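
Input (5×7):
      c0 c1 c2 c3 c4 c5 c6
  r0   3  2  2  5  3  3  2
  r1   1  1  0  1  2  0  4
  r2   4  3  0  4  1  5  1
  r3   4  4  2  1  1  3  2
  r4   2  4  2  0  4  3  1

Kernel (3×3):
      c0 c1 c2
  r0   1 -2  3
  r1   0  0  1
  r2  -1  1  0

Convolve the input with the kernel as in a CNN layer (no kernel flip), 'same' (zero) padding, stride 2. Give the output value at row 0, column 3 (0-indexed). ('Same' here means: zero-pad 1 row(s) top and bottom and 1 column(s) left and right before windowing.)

4

The receptive field on the zero-padded input at this output position is [0 0 0 / 3 2 0 / 0 4 0]. Elementwise product with the kernel and sum: 0·1 + 0·-2 + 0·3 + 0·1 + 0·-1 + 4·1.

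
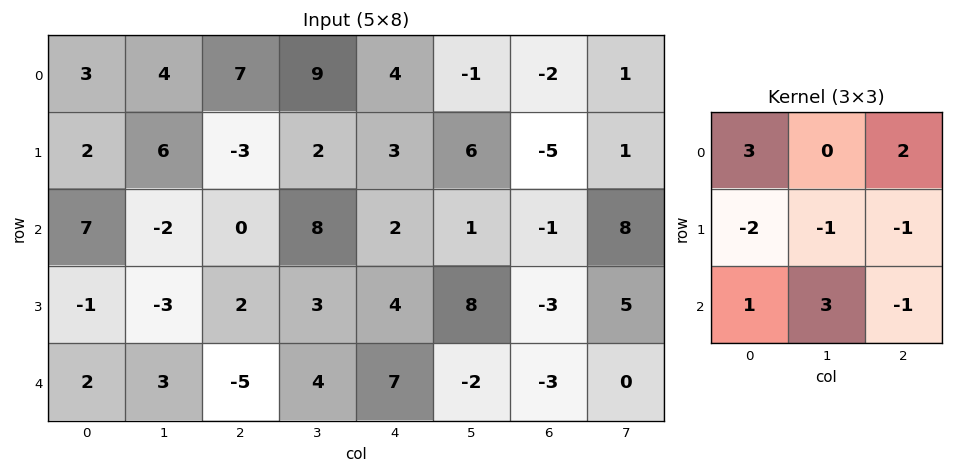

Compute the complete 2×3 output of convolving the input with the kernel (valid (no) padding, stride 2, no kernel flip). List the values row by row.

Output[0,0]: The receptive field on the input at this output position is [3 4 7 / 2 6 -3 / 7 -2 0]. Elementwise product with the kernel and sum: 3·3 + 7·2 + 2·-2 + 6·-1 + -3·-1 + 7·1 + -2·3 + 0·-1.

17 52 7
40 -7 -5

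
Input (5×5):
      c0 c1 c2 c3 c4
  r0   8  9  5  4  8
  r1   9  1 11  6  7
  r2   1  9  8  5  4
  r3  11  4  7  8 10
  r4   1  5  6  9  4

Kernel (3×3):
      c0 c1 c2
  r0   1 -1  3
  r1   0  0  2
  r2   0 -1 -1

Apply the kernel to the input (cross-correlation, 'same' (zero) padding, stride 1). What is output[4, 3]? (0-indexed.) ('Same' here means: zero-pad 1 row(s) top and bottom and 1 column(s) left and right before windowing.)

37

The receptive field on the zero-padded input at this output position is [7 8 10 / 6 9 4 / 0 0 0]. Elementwise product with the kernel and sum: 7·1 + 8·-1 + 10·3 + 4·2 + 0·-1 + 0·-1.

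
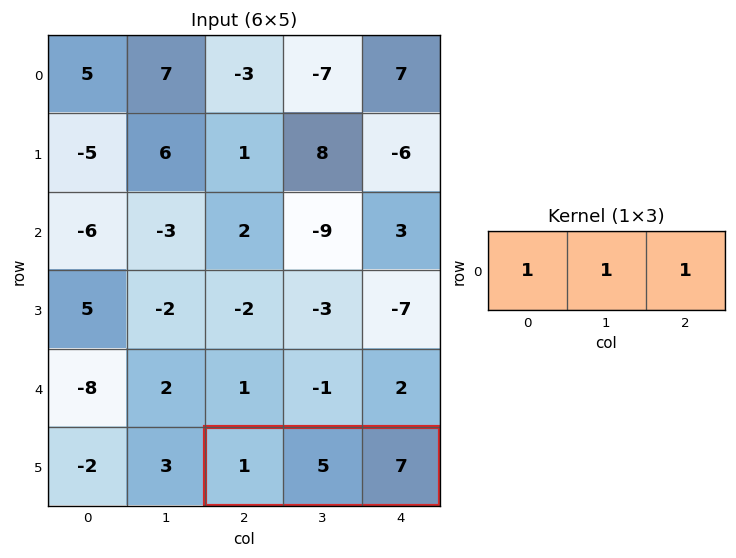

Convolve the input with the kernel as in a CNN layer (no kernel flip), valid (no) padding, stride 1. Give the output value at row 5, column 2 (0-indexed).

13

The receptive field on the input at this output position is [1 5 7]. Elementwise product with the kernel and sum: 1·1 + 5·1 + 7·1.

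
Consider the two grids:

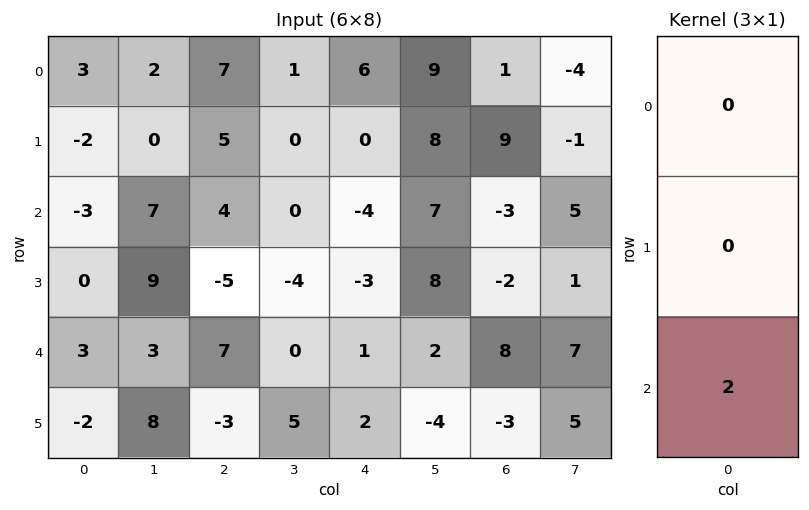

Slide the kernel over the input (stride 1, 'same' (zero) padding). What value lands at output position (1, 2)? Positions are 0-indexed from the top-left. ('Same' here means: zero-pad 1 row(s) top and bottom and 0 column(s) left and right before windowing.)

The receptive field on the zero-padded input at this output position is [7 / 5 / 4]. Elementwise product with the kernel and sum: 4·2.

8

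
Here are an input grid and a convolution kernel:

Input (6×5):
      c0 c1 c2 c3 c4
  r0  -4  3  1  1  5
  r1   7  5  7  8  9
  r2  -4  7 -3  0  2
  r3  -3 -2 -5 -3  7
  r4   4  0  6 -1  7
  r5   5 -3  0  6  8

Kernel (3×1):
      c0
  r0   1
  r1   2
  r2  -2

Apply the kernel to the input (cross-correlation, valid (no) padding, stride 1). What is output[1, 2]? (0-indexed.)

11

The receptive field on the input at this output position is [7 / -3 / -5]. Elementwise product with the kernel and sum: 7·1 + -3·2 + -5·-2.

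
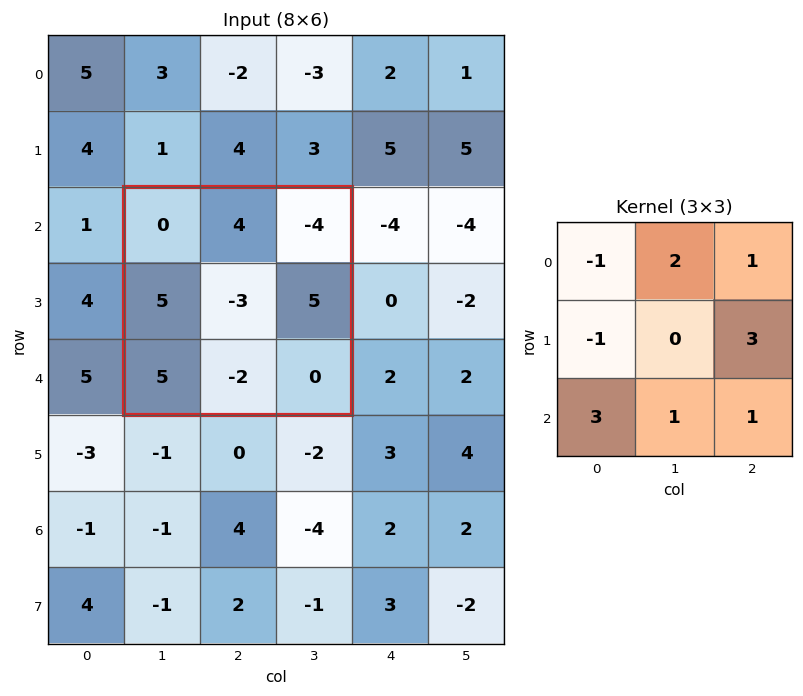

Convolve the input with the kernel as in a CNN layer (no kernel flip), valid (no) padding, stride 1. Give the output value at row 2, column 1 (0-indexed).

27

The receptive field on the input at this output position is [0 4 -4 / 5 -3 5 / 5 -2 0]. Elementwise product with the kernel and sum: 0·-1 + 4·2 + -4·1 + 5·-1 + 5·3 + 5·3 + -2·1 + 0·1.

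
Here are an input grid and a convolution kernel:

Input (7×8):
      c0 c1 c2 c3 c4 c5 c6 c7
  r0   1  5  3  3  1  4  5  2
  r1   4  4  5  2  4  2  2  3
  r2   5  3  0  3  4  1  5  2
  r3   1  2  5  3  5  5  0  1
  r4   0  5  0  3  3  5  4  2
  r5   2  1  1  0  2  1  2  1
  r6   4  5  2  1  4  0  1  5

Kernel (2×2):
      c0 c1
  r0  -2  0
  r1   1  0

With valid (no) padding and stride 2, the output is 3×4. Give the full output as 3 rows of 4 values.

Output[0,0]: The receptive field on the input at this output position is [1 5 / 4 4]. Elementwise product with the kernel and sum: 1·-2 + 4·1.

2 -1 2 -8
-9 5 -3 -10
2 1 -4 -6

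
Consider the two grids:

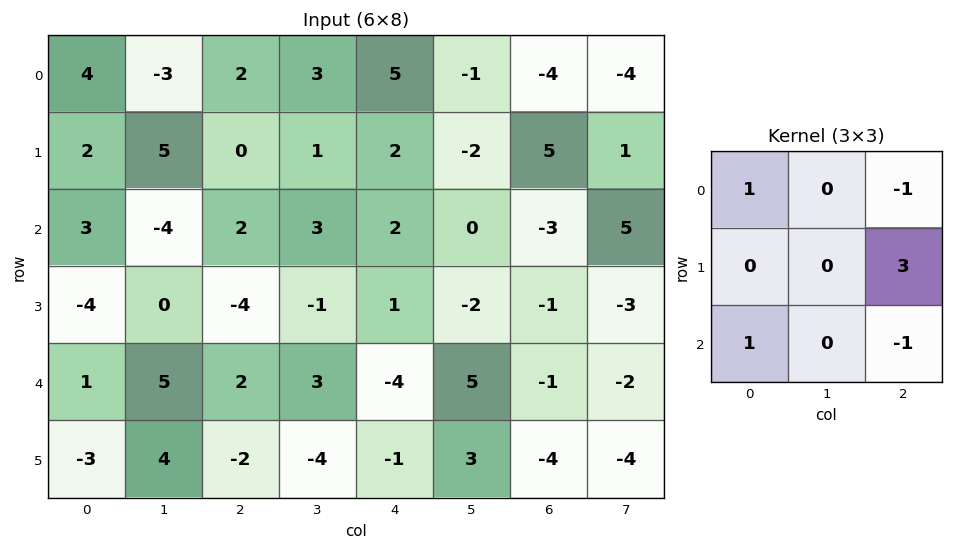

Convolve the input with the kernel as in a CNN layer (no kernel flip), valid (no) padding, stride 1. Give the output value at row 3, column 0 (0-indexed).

The receptive field on the input at this output position is [-4 0 -4 / 1 5 2 / -3 4 -2]. Elementwise product with the kernel and sum: -4·1 + -4·-1 + 2·3 + -3·1 + -2·-1.

5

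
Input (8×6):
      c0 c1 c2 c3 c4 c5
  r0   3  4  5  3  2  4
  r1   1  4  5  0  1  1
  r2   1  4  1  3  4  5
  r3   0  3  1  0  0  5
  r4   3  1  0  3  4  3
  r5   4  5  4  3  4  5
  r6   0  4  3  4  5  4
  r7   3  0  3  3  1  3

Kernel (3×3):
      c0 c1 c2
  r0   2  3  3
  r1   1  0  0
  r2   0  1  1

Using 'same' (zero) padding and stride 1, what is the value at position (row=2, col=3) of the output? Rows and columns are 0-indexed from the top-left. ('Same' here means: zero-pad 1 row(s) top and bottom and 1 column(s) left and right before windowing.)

The receptive field on the zero-padded input at this output position is [5 0 1 / 1 3 4 / 1 0 0]. Elementwise product with the kernel and sum: 5·2 + 0·3 + 1·3 + 1·1 + 0·1 + 0·1.

14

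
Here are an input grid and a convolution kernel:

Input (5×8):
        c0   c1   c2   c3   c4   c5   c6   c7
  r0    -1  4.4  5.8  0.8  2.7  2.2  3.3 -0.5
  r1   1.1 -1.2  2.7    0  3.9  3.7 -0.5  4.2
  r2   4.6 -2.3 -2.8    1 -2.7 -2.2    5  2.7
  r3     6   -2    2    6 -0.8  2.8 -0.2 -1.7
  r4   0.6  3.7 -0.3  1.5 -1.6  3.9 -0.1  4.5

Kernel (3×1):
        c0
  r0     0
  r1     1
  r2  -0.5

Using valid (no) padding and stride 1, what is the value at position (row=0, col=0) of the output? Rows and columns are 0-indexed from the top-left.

The receptive field on the input at this output position is [-1 / 1.1 / 4.6]. Elementwise product with the kernel and sum: 1.1·1 + 4.6·-0.5.

-1.2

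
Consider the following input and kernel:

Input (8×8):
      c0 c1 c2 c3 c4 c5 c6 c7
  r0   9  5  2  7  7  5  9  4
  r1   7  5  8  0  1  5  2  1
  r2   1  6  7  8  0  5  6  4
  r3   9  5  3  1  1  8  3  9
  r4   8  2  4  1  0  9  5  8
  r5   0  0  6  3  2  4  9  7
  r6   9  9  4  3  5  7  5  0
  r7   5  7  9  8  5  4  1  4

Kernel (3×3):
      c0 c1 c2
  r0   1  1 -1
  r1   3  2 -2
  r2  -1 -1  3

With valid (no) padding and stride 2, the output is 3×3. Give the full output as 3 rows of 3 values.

41 9 25
33 19 18
-12 33 3

Output[0,0]: The receptive field on the input at this output position is [9 5 2 / 7 5 8 / 1 6 7]. Elementwise product with the kernel and sum: 9·1 + 5·1 + 2·-1 + 7·3 + 5·2 + 8·-2 + 1·-1 + 6·-1 + 7·3.
Output[0,1]: The receptive field on the input at this output position is [2 7 7 / 8 0 1 / 7 8 0]. Elementwise product with the kernel and sum: 2·1 + 7·1 + 7·-1 + 8·3 + 0·2 + 1·-2 + 7·-1 + 8·-1 + 0·3.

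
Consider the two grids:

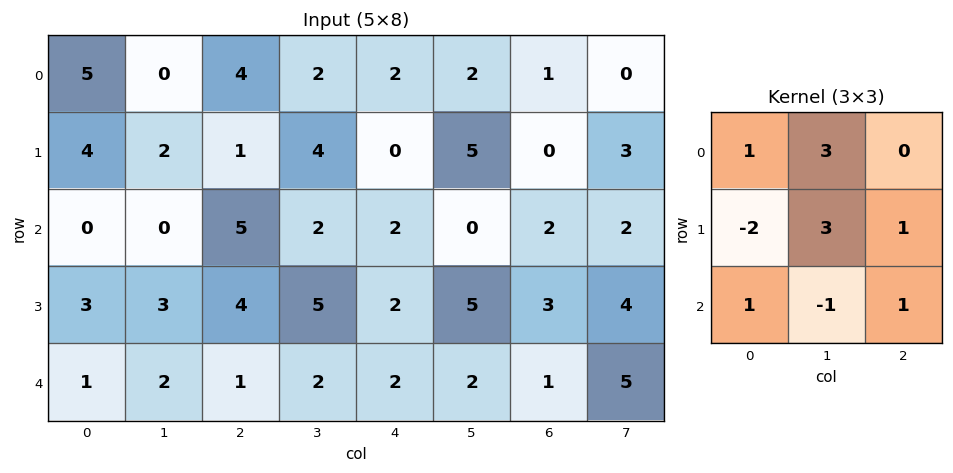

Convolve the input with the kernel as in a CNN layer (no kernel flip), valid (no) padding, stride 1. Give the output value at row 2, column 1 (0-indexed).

The receptive field on the input at this output position is [0 5 2 / 3 4 5 / 2 1 2]. Elementwise product with the kernel and sum: 0·1 + 5·3 + 3·-2 + 4·3 + 5·1 + 2·1 + 1·-1 + 2·1.

29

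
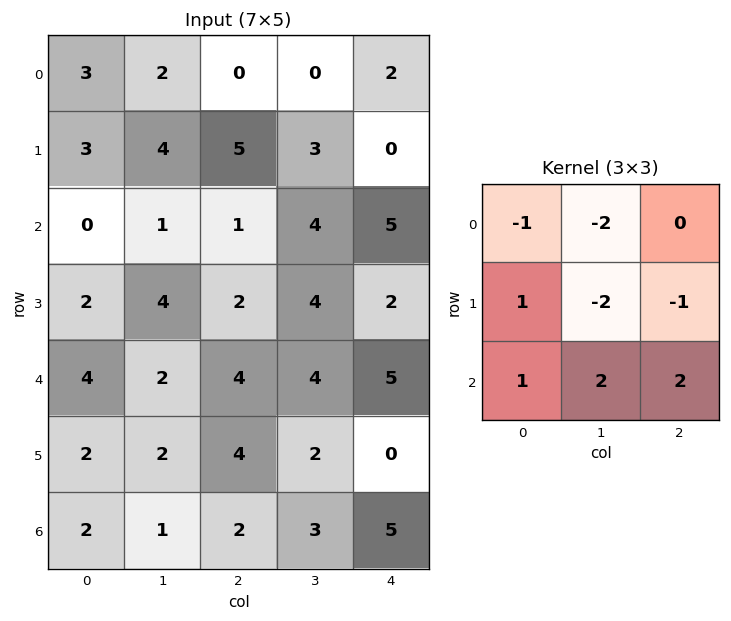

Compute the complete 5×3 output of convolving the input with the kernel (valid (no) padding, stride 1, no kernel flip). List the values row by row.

Output[0,0]: The receptive field on the input at this output position is [3 2 0 / 3 4 5 / 0 1 1]. Elementwise product with the kernel and sum: 3·-1 + 2·-2 + 3·1 + 4·-2 + 5·-1 + 0·1 + 1·2 + 1·2.
Output[0,1]: The receptive field on the input at this output position is [2 0 0 / 4 5 3 / 1 1 4]. Elementwise product with the kernel and sum: 2·-1 + 0·-2 + 4·1 + 5·-2 + 3·-1 + 1·1 + 1·2 + 4·2.

-13 0 18
0 -3 -9
6 11 5
0 -4 -11
-6 -7 6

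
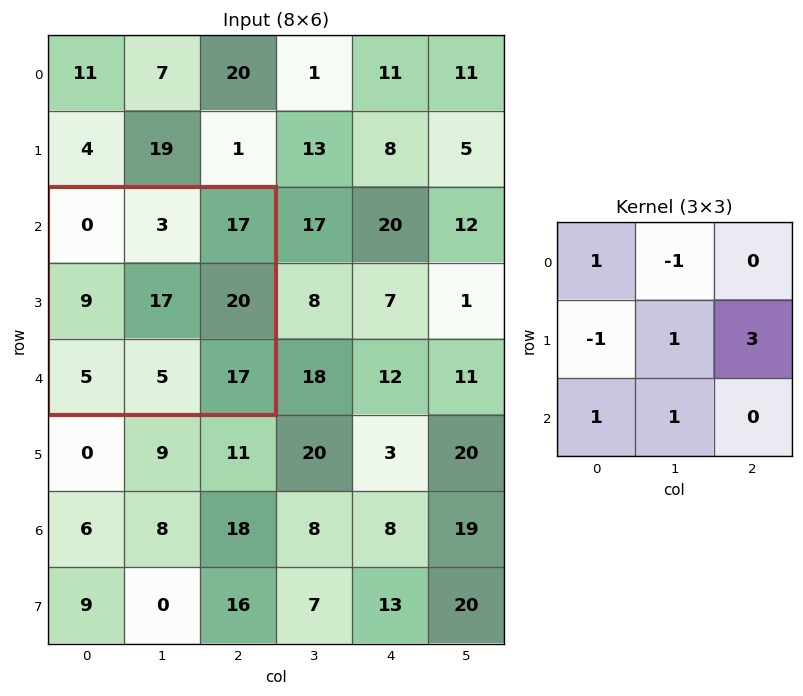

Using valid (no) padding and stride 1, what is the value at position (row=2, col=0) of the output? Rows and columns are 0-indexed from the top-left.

75

The receptive field on the input at this output position is [0 3 17 / 9 17 20 / 5 5 17]. Elementwise product with the kernel and sum: 0·1 + 3·-1 + 9·-1 + 17·1 + 20·3 + 5·1 + 5·1.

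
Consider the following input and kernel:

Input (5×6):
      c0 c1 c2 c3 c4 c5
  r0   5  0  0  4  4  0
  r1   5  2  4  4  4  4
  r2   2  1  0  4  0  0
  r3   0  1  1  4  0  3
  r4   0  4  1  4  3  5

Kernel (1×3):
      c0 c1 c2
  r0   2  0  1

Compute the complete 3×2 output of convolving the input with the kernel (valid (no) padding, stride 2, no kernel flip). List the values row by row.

10 4
4 0
1 5

Output[0,0]: The receptive field on the input at this output position is [5 0 0]. Elementwise product with the kernel and sum: 5·2 + 0·1.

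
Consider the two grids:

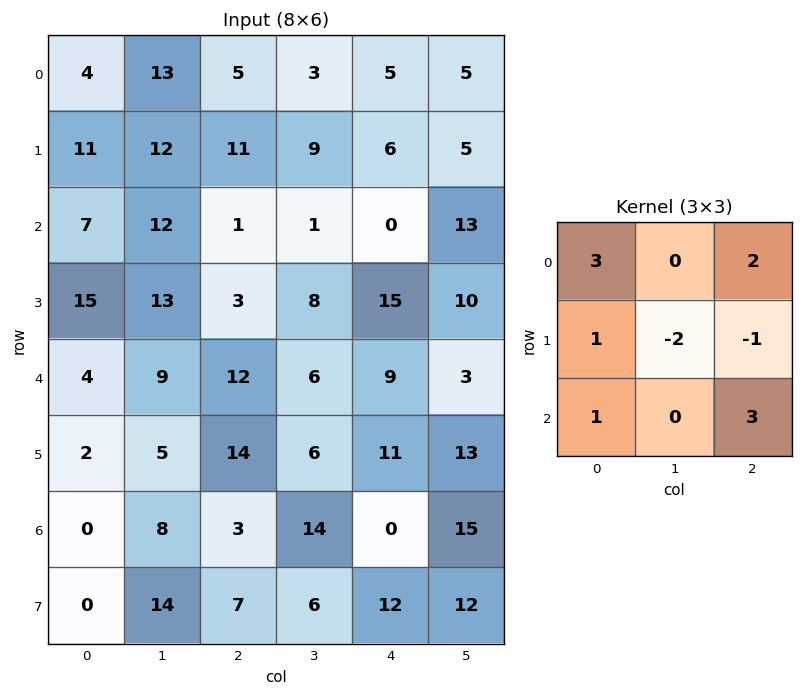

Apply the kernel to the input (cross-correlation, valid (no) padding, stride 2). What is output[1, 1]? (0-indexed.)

The receptive field on the input at this output position is [1 1 0 / 3 8 15 / 12 6 9]. Elementwise product with the kernel and sum: 1·3 + 0·2 + 3·1 + 8·-2 + 15·-1 + 12·1 + 9·3.

14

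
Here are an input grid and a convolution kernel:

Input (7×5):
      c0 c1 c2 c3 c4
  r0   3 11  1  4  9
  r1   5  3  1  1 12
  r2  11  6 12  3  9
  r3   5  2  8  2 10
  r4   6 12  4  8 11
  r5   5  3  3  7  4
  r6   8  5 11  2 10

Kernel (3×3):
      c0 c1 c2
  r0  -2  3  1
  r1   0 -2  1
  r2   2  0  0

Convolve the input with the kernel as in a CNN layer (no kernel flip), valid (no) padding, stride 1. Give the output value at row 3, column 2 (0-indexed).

1

The receptive field on the input at this output position is [8 2 10 / 4 8 11 / 3 7 4]. Elementwise product with the kernel and sum: 8·-2 + 2·3 + 10·1 + 8·-2 + 11·1 + 3·2.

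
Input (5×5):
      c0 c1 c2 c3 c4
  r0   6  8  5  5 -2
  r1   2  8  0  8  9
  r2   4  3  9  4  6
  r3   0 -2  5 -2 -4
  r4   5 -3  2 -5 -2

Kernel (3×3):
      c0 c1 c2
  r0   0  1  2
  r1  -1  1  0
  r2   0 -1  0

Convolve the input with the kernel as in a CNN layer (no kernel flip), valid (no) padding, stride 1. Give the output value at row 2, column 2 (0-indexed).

The receptive field on the input at this output position is [9 4 6 / 5 -2 -4 / 2 -5 -2]. Elementwise product with the kernel and sum: 4·1 + 6·2 + 5·-1 + -2·1 + -5·-1.

14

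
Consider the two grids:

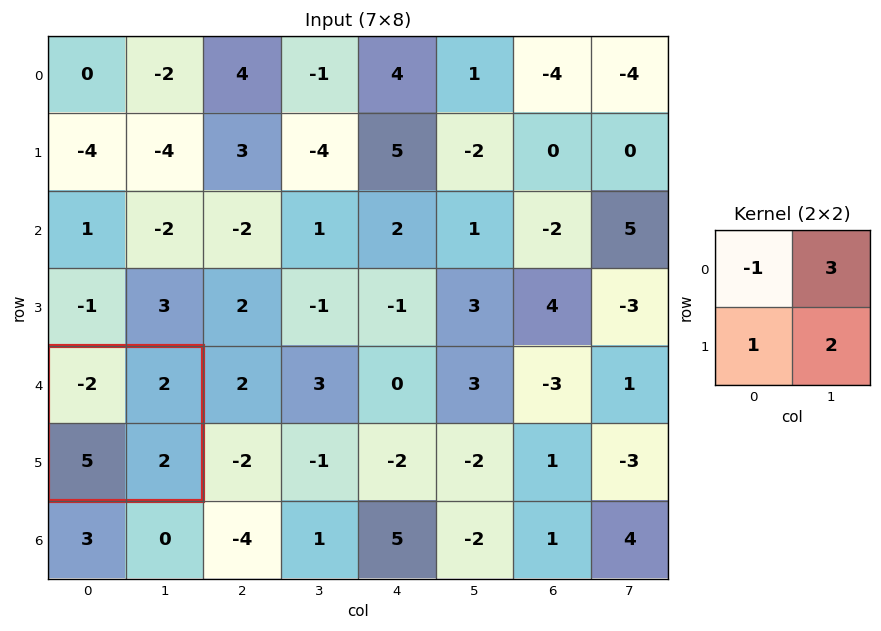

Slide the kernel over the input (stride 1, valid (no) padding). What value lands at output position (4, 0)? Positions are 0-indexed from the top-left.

The receptive field on the input at this output position is [-2 2 / 5 2]. Elementwise product with the kernel and sum: -2·-1 + 2·3 + 5·1 + 2·2.

17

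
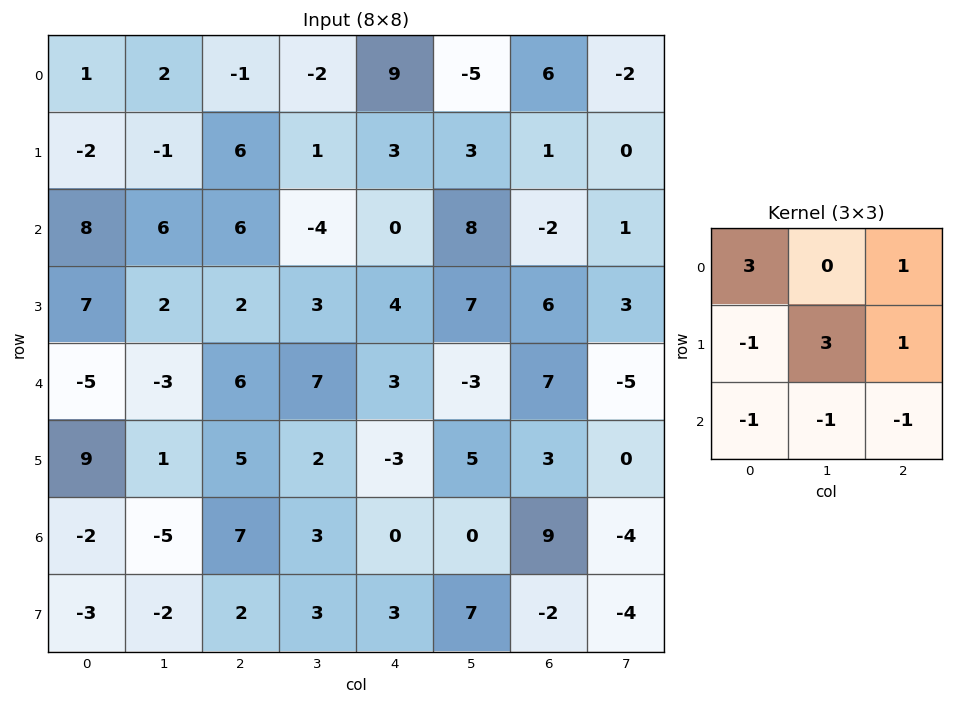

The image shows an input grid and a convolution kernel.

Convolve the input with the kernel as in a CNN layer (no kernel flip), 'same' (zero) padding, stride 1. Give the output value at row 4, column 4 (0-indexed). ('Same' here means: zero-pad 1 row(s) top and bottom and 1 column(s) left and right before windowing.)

11

The receptive field on the zero-padded input at this output position is [3 4 7 / 7 3 -3 / 2 -3 5]. Elementwise product with the kernel and sum: 3·3 + 7·1 + 7·-1 + 3·3 + -3·1 + 2·-1 + -3·-1 + 5·-1.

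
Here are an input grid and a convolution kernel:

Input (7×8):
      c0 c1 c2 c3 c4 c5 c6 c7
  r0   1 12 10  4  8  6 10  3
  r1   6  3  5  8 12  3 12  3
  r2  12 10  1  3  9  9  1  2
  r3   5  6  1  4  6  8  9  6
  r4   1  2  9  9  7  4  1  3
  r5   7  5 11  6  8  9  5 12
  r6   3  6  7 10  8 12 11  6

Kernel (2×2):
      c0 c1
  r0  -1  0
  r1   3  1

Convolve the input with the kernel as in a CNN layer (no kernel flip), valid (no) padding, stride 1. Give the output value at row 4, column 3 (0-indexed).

The receptive field on the input at this output position is [9 7 / 6 8]. Elementwise product with the kernel and sum: 9·-1 + 6·3 + 8·1.

17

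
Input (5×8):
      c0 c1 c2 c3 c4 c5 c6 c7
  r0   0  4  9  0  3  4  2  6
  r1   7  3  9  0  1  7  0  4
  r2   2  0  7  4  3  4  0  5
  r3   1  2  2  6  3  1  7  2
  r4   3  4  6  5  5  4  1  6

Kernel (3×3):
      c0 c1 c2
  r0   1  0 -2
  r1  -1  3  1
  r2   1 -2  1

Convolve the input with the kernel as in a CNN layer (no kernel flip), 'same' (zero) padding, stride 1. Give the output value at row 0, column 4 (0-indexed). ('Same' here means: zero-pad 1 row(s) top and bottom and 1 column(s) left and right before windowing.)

18

The receptive field on the zero-padded input at this output position is [0 0 0 / 0 3 4 / 0 1 7]. Elementwise product with the kernel and sum: 0·1 + 0·-2 + 0·-1 + 3·3 + 4·1 + 0·1 + 1·-2 + 7·1.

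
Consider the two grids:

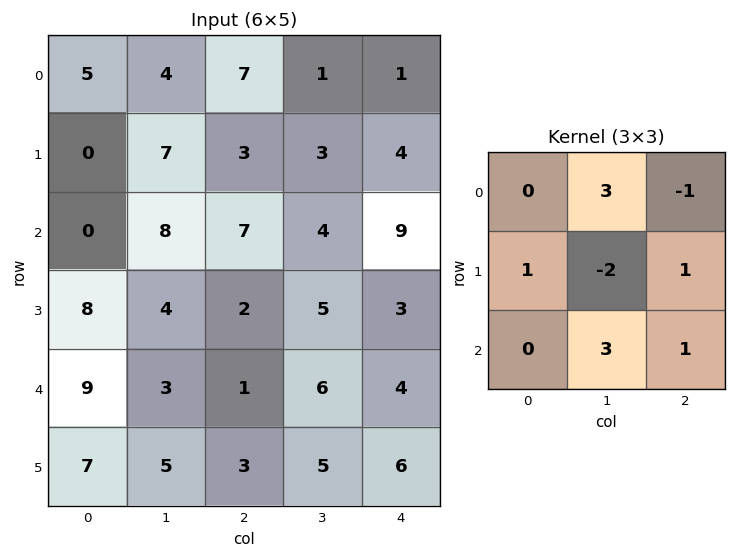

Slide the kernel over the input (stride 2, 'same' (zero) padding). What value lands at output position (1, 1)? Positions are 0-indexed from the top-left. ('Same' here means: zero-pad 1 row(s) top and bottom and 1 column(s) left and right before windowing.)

The receptive field on the zero-padded input at this output position is [7 3 3 / 8 7 4 / 4 2 5]. Elementwise product with the kernel and sum: 3·3 + 3·-1 + 8·1 + 7·-2 + 4·1 + 2·3 + 5·1.

15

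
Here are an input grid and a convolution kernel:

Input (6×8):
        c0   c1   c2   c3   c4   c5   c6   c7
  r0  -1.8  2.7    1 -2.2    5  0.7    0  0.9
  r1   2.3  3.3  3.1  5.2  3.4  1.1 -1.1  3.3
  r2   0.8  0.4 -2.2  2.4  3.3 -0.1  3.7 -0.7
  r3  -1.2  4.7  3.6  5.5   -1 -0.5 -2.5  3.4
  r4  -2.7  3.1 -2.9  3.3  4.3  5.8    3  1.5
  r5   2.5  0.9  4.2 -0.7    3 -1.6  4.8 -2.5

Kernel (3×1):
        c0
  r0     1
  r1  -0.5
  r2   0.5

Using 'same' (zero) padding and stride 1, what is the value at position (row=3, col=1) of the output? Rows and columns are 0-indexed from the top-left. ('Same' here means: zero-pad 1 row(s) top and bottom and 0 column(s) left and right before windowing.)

The receptive field on the zero-padded input at this output position is [0.4 / 4.7 / 3.1]. Elementwise product with the kernel and sum: 0.4·1 + 4.7·-0.5 + 3.1·0.5.

-0.4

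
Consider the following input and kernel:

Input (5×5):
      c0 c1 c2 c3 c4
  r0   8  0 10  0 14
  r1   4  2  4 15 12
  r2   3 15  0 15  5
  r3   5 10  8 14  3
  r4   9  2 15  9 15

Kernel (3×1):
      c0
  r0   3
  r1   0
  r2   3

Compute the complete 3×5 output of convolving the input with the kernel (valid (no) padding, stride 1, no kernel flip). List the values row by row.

33 45 30 45 57
27 36 36 87 45
36 51 45 72 60

Output[0,0]: The receptive field on the input at this output position is [8 / 4 / 3]. Elementwise product with the kernel and sum: 8·3 + 3·3.
Output[0,1]: The receptive field on the input at this output position is [0 / 2 / 15]. Elementwise product with the kernel and sum: 0·3 + 15·3.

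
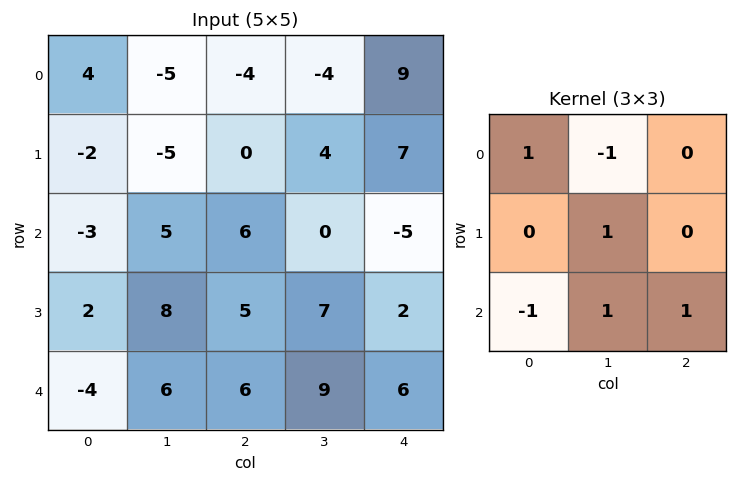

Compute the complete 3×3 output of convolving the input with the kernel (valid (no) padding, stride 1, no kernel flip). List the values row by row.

18 0 -7
19 5 0
16 13 22

Output[0,0]: The receptive field on the input at this output position is [4 -5 -4 / -2 -5 0 / -3 5 6]. Elementwise product with the kernel and sum: 4·1 + -5·-1 + -5·1 + -3·-1 + 5·1 + 6·1.
Output[0,1]: The receptive field on the input at this output position is [-5 -4 -4 / -5 0 4 / 5 6 0]. Elementwise product with the kernel and sum: -5·1 + -4·-1 + 0·1 + 5·-1 + 6·1 + 0·1.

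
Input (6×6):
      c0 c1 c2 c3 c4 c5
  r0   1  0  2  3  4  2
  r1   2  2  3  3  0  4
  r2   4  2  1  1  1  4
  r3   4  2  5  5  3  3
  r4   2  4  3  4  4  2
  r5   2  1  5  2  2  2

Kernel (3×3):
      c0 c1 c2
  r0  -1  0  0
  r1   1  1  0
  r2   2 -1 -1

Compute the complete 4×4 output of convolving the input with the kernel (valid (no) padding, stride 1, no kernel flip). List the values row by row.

8 7 4 -3
5 -5 1 3
-1 6 7 9
0 0 8 3

Output[0,0]: The receptive field on the input at this output position is [1 0 2 / 2 2 3 / 4 2 1]. Elementwise product with the kernel and sum: 1·-1 + 2·1 + 2·1 + 4·2 + 2·-1 + 1·-1.
Output[0,1]: The receptive field on the input at this output position is [0 2 3 / 2 3 3 / 2 1 1]. Elementwise product with the kernel and sum: 0·-1 + 2·1 + 3·1 + 2·2 + 1·-1 + 1·-1.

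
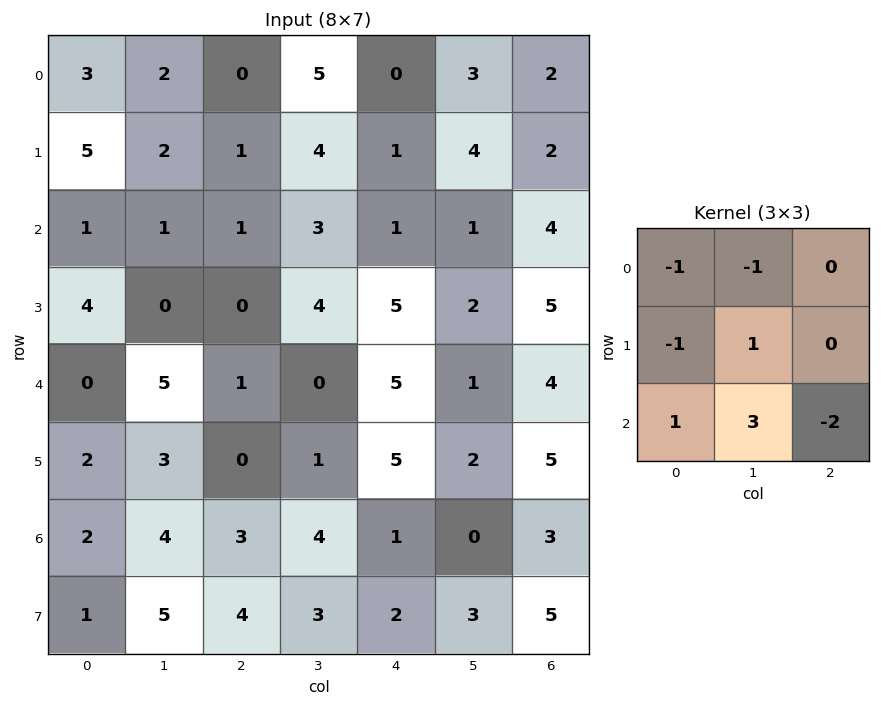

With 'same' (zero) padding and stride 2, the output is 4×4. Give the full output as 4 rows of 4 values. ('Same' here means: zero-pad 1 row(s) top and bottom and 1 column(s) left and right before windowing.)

Output[0,0]: The receptive field on the zero-padded input at this output position is [0 0 0 / 0 3 2 / 0 5 2]. Elementwise product with the kernel and sum: 0·-1 + 0·-1 + 0·-1 + 3·1 + 0·1 + 5·3 + 2·-2.

14 -5 -6 9
8 -11 8 14
-4 -3 8 13
-7 7 -6 14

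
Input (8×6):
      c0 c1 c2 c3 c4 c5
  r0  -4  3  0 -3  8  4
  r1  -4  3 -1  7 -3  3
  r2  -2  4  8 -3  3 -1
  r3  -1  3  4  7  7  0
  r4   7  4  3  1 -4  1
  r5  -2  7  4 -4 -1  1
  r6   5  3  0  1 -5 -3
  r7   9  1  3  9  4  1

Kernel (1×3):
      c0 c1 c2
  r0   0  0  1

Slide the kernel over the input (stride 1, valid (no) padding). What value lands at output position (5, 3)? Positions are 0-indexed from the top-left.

The receptive field on the input at this output position is [-4 -1 1]. Elementwise product with the kernel and sum: 1·1.

1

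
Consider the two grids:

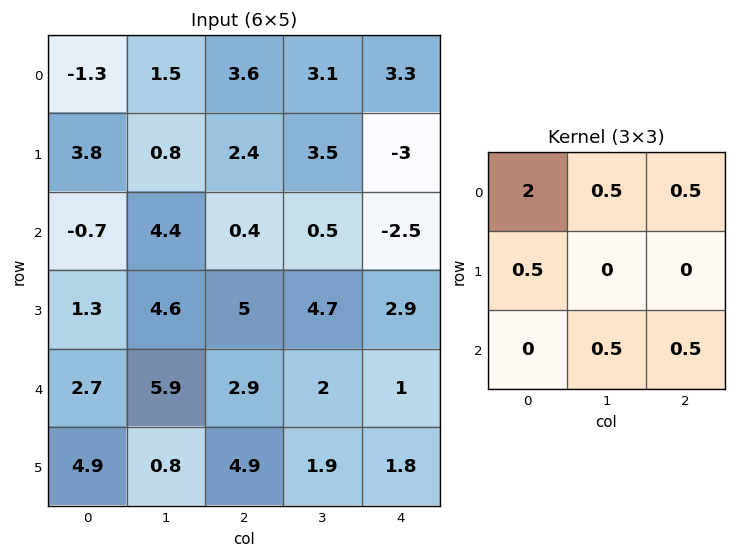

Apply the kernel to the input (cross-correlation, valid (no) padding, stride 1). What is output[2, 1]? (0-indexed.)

The receptive field on the input at this output position is [4.4 0.4 0.5 / 4.6 5 4.7 / 5.9 2.9 2]. Elementwise product with the kernel and sum: 4.4·2 + 0.4·0.5 + 0.5·0.5 + 4.6·0.5 + 2.9·0.5 + 2·0.5.

14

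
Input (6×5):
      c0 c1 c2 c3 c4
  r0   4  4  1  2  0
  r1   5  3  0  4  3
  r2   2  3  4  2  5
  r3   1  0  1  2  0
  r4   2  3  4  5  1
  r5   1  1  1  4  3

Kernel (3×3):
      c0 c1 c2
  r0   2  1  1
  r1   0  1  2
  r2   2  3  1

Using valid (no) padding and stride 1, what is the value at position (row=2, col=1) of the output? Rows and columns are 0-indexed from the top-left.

The receptive field on the input at this output position is [3 4 2 / 0 1 2 / 3 4 5]. Elementwise product with the kernel and sum: 3·2 + 4·1 + 2·1 + 1·1 + 2·2 + 3·2 + 4·3 + 5·1.

40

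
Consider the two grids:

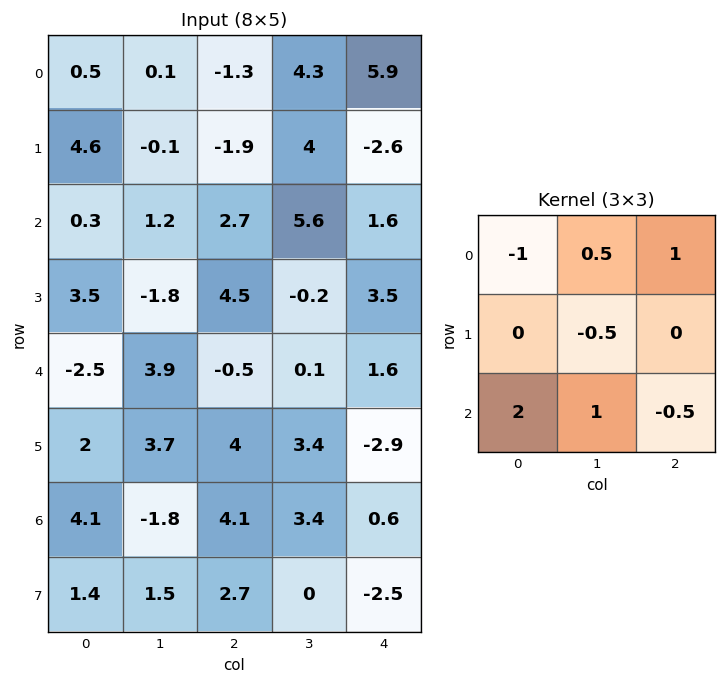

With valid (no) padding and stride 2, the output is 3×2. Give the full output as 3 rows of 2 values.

Output[0,0]: The receptive field on the input at this output position is [0.5 0.1 -1.3 / 4.6 -0.1 -1.9 / 0.3 1.2 2.7]. Elementwise product with the kernel and sum: 0.5·-1 + 0.1·0.5 + -1.3·1 + -0.1·-0.5 + 0.3·2 + 1.2·1 + 2.7·-0.5.
Output[0,1]: The receptive field on the input at this output position is [-1.3 4.3 5.9 / -1.9 4 -2.6 / 2.7 5.6 1.6]. Elementwise product with the kernel and sum: -1.3·-1 + 4.3·0.5 + 5.9·1 + 4·-0.5 + 2.7·2 + 5.6·1 + 1.6·-0.5.

-1.25 17.55
3.05 0.1
6.45 11.75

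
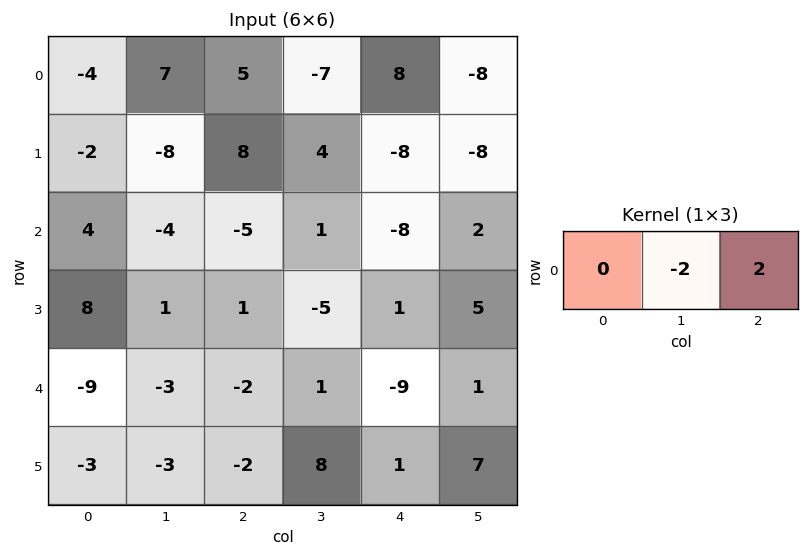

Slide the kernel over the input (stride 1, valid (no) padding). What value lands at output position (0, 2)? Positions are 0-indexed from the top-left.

30

The receptive field on the input at this output position is [5 -7 8]. Elementwise product with the kernel and sum: -7·-2 + 8·2.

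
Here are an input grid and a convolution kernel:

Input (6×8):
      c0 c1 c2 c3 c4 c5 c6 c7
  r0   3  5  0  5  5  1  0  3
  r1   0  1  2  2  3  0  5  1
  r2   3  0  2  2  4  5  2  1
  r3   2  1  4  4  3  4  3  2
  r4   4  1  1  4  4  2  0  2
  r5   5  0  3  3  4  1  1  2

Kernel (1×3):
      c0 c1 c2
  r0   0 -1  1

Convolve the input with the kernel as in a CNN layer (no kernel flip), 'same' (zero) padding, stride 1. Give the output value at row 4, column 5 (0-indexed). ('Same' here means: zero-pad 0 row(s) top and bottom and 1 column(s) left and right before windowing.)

-2

The receptive field on the zero-padded input at this output position is [4 2 0]. Elementwise product with the kernel and sum: 2·-1 + 0·1.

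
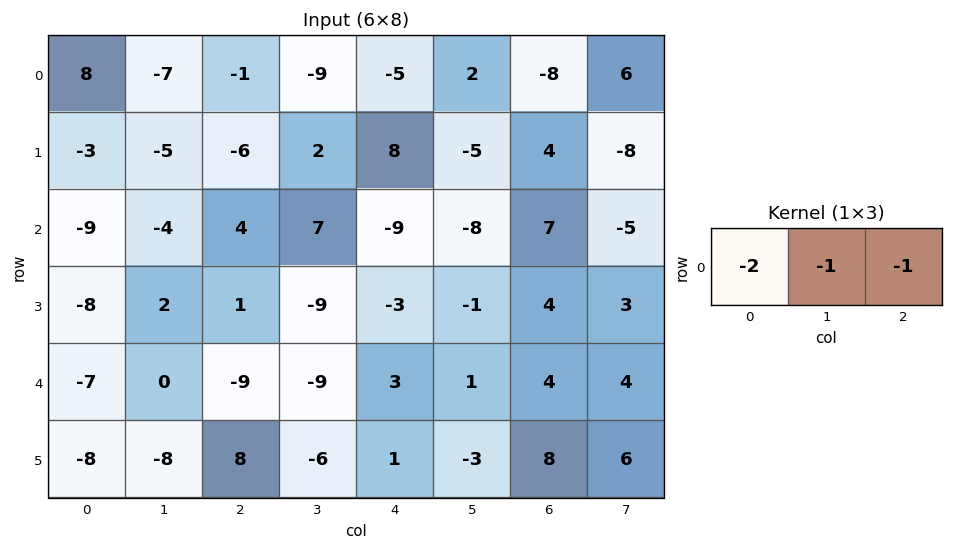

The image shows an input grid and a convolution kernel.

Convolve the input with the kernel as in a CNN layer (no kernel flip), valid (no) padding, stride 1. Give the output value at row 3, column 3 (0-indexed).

22

The receptive field on the input at this output position is [-9 -3 -1]. Elementwise product with the kernel and sum: -9·-2 + -3·-1 + -1·-1.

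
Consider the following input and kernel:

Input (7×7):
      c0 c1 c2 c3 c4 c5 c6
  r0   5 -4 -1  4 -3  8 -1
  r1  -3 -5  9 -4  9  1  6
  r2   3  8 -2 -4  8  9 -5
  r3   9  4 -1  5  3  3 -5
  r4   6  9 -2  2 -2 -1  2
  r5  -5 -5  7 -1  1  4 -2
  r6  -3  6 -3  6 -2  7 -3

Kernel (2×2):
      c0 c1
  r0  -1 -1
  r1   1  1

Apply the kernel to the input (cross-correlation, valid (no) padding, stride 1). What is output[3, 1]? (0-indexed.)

The receptive field on the input at this output position is [4 -1 / 9 -2]. Elementwise product with the kernel and sum: 4·-1 + -1·-1 + 9·1 + -2·1.

4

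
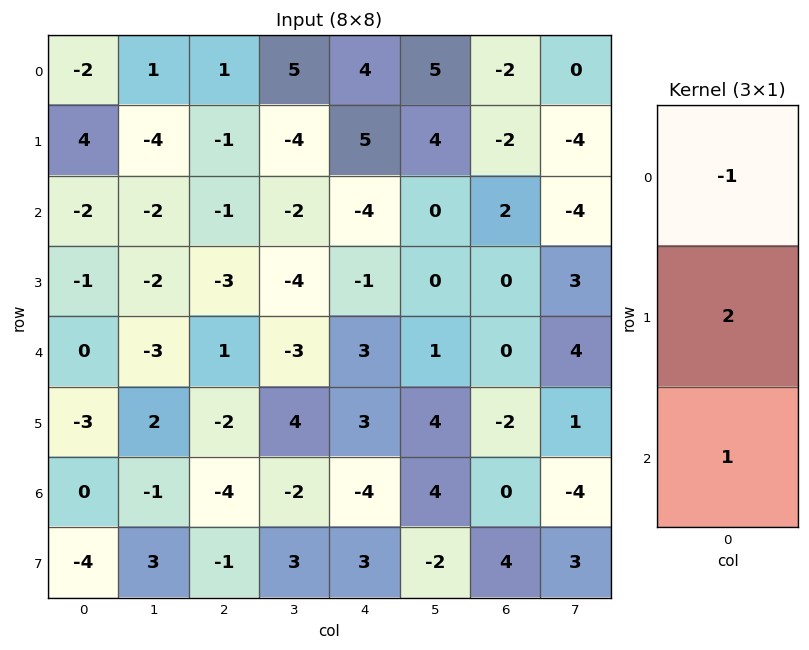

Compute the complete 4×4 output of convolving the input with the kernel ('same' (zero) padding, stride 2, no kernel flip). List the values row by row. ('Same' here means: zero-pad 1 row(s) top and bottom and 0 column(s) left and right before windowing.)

0 1 13 -6
-9 -4 -14 6
-2 3 10 -2
-1 -7 -8 6

Output[0,0]: The receptive field on the zero-padded input at this output position is [0 / -2 / 4]. Elementwise product with the kernel and sum: 0·-1 + -2·2 + 4·1.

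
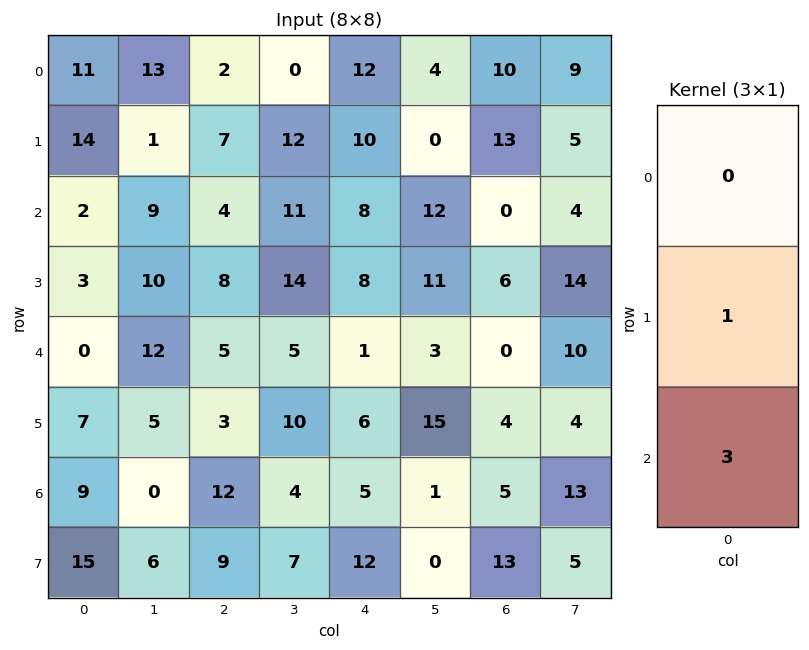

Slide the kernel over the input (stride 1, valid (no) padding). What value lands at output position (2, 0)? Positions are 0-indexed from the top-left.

The receptive field on the input at this output position is [2 / 3 / 0]. Elementwise product with the kernel and sum: 3·1 + 0·3.

3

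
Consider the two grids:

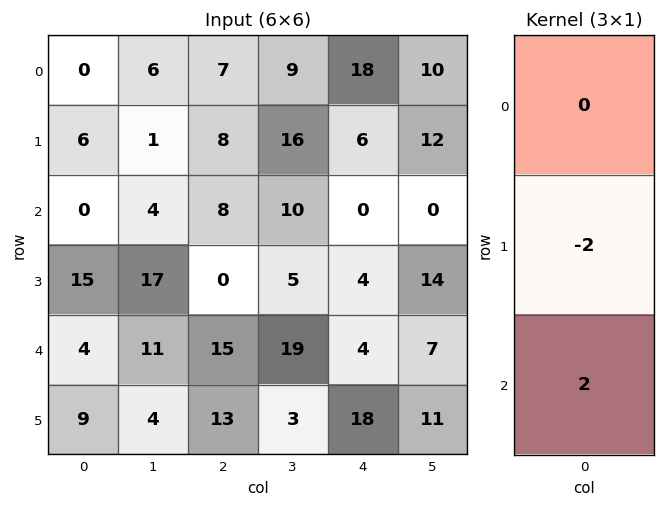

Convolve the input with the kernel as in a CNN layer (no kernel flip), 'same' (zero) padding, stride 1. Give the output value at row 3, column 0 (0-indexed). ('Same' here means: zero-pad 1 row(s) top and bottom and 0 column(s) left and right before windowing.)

The receptive field on the zero-padded input at this output position is [0 / 15 / 4]. Elementwise product with the kernel and sum: 15·-2 + 4·2.

-22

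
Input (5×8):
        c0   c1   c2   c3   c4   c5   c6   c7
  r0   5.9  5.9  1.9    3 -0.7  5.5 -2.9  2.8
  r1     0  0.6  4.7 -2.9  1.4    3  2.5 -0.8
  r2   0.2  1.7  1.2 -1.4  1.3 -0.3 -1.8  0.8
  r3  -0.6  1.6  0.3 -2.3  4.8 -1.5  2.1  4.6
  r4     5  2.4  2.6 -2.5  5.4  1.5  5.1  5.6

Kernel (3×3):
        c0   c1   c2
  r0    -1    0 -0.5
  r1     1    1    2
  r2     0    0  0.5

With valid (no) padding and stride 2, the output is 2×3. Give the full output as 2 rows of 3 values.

3.75 3.7 10.65
2.1 8.45 9.65

Output[0,0]: The receptive field on the input at this output position is [5.9 5.9 1.9 / 0 0.6 4.7 / 0.2 1.7 1.2]. Elementwise product with the kernel and sum: 5.9·-1 + 1.9·-0.5 + 0·1 + 0.6·1 + 4.7·2 + 1.2·0.5.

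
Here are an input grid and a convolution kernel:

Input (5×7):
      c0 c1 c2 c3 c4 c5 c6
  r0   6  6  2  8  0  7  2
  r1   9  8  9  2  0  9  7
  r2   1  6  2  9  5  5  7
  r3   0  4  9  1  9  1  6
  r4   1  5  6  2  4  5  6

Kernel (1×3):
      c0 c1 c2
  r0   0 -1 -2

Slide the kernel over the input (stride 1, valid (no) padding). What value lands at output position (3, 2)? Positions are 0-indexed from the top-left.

-19

The receptive field on the input at this output position is [9 1 9]. Elementwise product with the kernel and sum: 1·-1 + 9·-2.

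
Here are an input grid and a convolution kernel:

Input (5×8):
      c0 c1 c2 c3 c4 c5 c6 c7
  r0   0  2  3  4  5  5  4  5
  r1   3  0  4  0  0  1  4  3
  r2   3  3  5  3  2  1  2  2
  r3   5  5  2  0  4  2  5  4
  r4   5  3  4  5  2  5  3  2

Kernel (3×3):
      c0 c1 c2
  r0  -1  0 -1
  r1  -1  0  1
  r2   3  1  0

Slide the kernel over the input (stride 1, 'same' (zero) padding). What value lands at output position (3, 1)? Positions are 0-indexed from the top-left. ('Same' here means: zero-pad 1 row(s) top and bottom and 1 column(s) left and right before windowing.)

The receptive field on the zero-padded input at this output position is [3 3 5 / 5 5 2 / 5 3 4]. Elementwise product with the kernel and sum: 3·-1 + 5·-1 + 5·-1 + 2·1 + 5·3 + 3·1.

7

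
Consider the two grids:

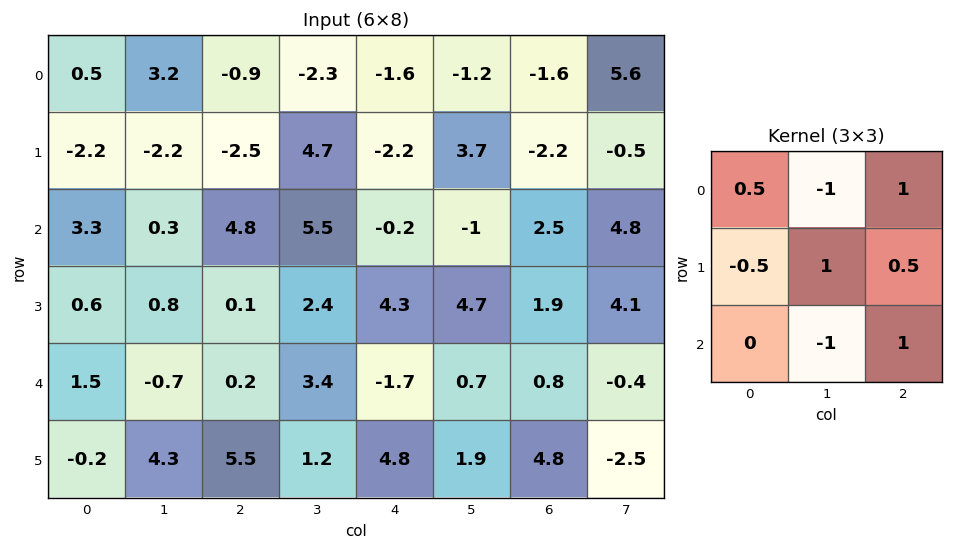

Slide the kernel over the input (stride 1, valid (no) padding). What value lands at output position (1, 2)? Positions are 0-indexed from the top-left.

-3.25

The receptive field on the input at this output position is [-2.5 4.7 -2.2 / 4.8 5.5 -0.2 / 0.1 2.4 4.3]. Elementwise product with the kernel and sum: -2.5·0.5 + 4.7·-1 + -2.2·1 + 4.8·-0.5 + 5.5·1 + -0.2·0.5 + 2.4·-1 + 4.3·1.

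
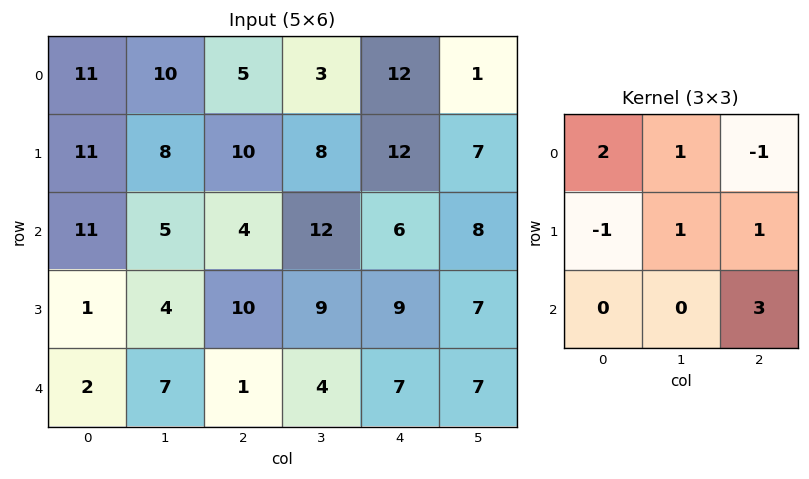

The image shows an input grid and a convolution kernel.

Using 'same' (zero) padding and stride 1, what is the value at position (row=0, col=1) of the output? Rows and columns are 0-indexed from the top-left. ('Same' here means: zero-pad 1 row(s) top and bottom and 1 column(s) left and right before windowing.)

34

The receptive field on the zero-padded input at this output position is [0 0 0 / 11 10 5 / 11 8 10]. Elementwise product with the kernel and sum: 0·2 + 0·1 + 0·-1 + 11·-1 + 10·1 + 5·1 + 10·3.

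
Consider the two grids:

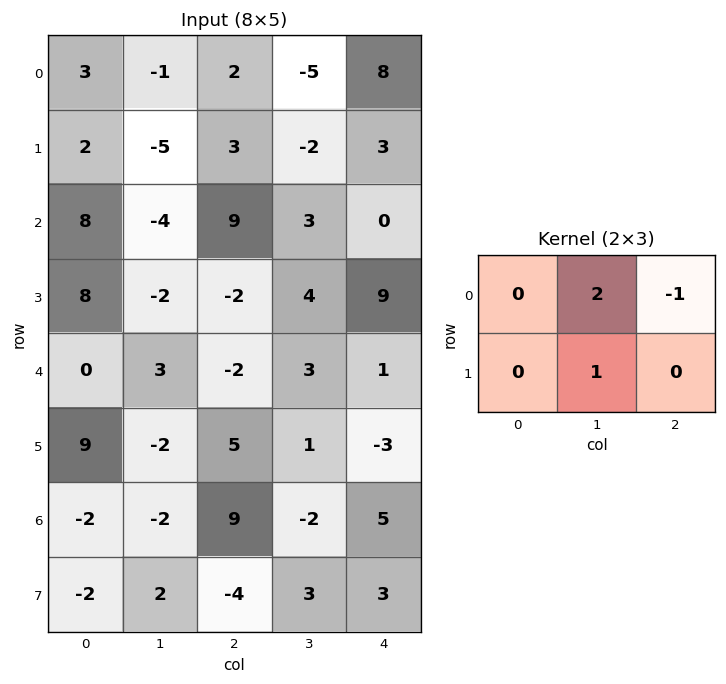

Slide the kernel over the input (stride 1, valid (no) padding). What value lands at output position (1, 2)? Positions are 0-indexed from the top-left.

The receptive field on the input at this output position is [3 -2 3 / 9 3 0]. Elementwise product with the kernel and sum: -2·2 + 3·-1 + 3·1.

-4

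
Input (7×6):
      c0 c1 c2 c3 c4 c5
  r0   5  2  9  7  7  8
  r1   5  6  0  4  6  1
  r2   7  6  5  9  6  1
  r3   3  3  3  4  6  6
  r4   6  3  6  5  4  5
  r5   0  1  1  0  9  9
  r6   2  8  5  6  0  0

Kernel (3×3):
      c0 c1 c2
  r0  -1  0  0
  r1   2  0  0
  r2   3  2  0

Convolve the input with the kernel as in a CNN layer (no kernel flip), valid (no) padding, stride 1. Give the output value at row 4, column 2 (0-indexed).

23

The receptive field on the input at this output position is [6 5 4 / 1 0 9 / 5 6 0]. Elementwise product with the kernel and sum: 6·-1 + 1·2 + 5·3 + 6·2.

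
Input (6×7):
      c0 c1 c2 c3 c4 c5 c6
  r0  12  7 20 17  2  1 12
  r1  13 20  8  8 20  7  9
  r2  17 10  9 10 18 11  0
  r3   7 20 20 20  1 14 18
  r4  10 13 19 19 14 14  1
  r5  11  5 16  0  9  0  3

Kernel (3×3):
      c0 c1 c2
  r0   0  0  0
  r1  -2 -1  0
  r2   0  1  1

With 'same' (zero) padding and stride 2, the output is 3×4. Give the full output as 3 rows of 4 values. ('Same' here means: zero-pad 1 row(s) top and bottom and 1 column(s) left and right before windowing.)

Output[0,0]: The receptive field on the zero-padded input at this output position is [0 0 0 / 0 12 7 / 0 13 20]. Elementwise product with the kernel and sum: 0·-2 + 12·-1 + 13·1 + 20·1.

21 -18 -9 -5
10 11 -23 -4
6 -29 -43 -26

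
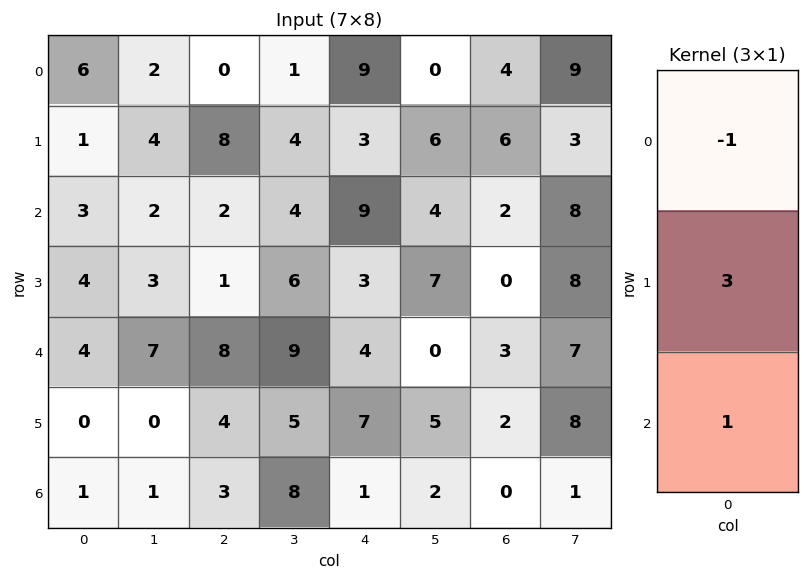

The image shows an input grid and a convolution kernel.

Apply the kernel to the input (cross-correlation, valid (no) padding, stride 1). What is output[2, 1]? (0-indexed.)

14

The receptive field on the input at this output position is [2 / 3 / 7]. Elementwise product with the kernel and sum: 2·-1 + 3·3 + 7·1.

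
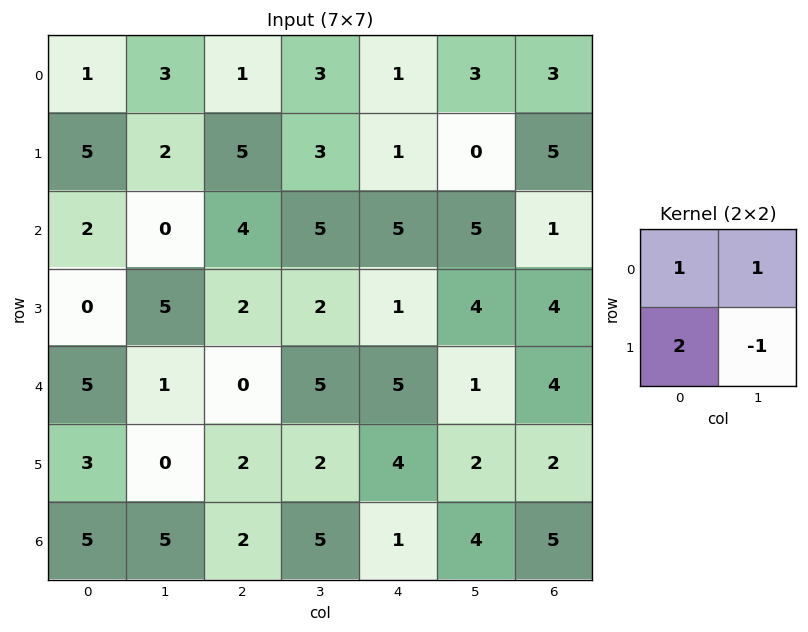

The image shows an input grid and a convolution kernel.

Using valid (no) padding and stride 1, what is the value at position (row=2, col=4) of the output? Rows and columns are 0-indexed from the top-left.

8

The receptive field on the input at this output position is [5 5 / 1 4]. Elementwise product with the kernel and sum: 5·1 + 5·1 + 1·2 + 4·-1.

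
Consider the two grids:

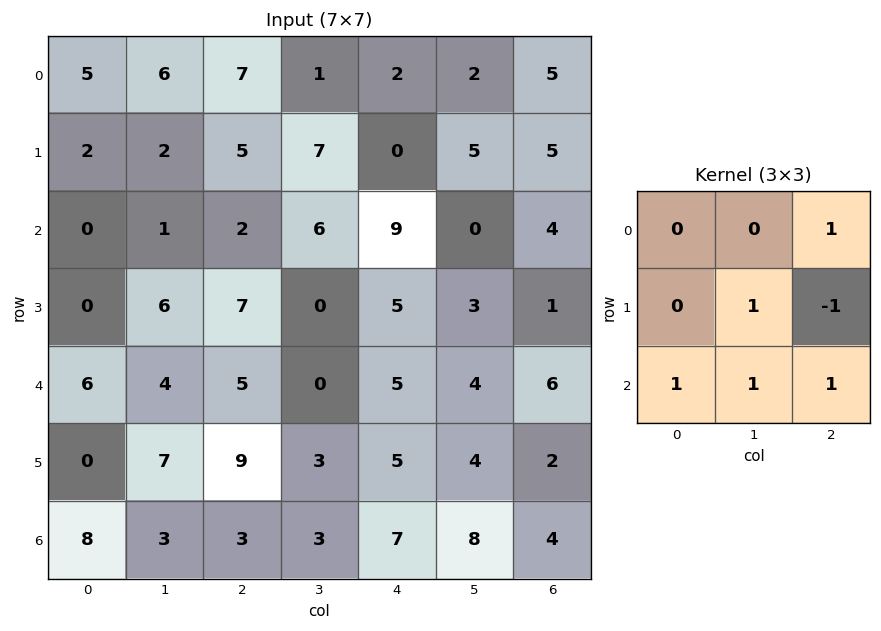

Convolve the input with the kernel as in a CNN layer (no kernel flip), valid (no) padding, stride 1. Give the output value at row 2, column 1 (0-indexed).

The receptive field on the input at this output position is [1 2 6 / 6 7 0 / 4 5 0]. Elementwise product with the kernel and sum: 6·1 + 7·1 + 0·-1 + 4·1 + 5·1 + 0·1.

22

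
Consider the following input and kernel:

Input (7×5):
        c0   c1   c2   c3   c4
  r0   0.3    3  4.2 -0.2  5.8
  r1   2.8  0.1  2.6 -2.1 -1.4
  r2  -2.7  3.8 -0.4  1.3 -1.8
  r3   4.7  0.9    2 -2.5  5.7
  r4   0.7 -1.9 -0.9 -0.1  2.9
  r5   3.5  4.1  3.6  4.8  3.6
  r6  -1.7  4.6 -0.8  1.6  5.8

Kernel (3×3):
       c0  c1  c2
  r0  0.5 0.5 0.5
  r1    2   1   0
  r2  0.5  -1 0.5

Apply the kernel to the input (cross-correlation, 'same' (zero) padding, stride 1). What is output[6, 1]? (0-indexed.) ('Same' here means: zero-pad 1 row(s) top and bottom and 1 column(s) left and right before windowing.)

6.8

The receptive field on the zero-padded input at this output position is [3.5 4.1 3.6 / -1.7 4.6 -0.8 / 0 0 0]. Elementwise product with the kernel and sum: 3.5·0.5 + 4.1·0.5 + 3.6·0.5 + -1.7·2 + 4.6·1 + 0·0.5 + 0·-1 + 0·0.5.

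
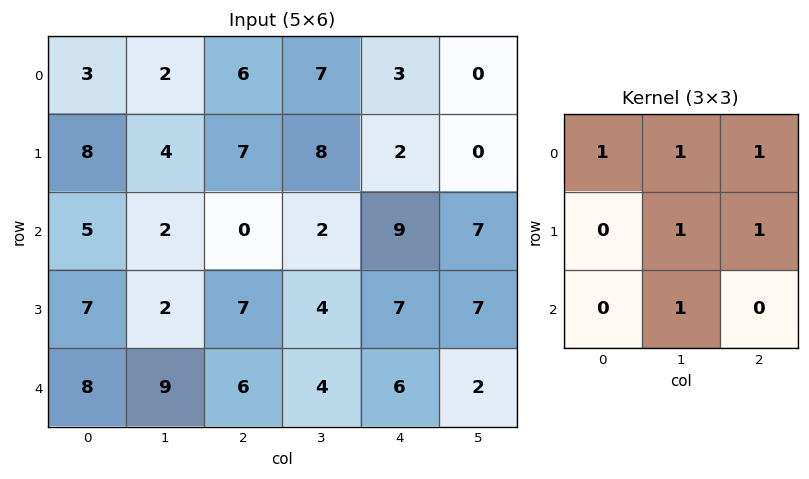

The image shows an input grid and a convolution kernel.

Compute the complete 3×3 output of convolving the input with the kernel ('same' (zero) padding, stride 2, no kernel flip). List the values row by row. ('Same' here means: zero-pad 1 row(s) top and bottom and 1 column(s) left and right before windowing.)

13 20 5
26 28 33
26 23 26

Output[0,0]: The receptive field on the zero-padded input at this output position is [0 0 0 / 0 3 2 / 0 8 4]. Elementwise product with the kernel and sum: 0·1 + 0·1 + 0·1 + 3·1 + 2·1 + 8·1.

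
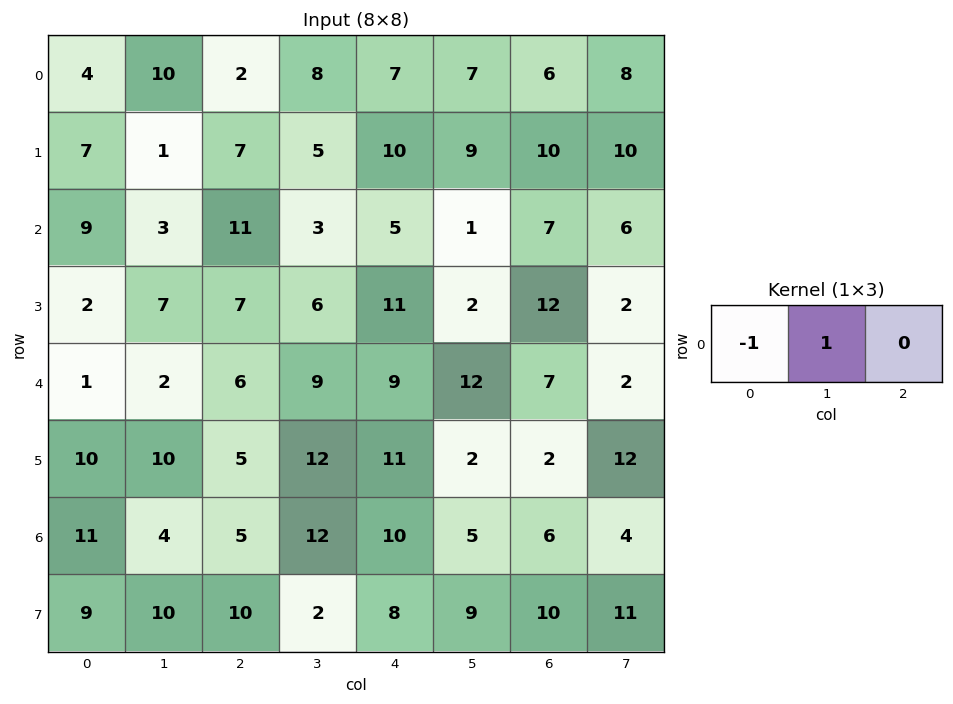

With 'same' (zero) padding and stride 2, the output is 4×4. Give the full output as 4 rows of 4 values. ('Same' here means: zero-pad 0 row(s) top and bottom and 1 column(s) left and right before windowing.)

4 -8 -1 -1
9 8 2 6
1 4 0 -5
11 1 -2 1

Output[0,0]: The receptive field on the zero-padded input at this output position is [0 4 10]. Elementwise product with the kernel and sum: 0·-1 + 4·1.
Output[0,1]: The receptive field on the zero-padded input at this output position is [10 2 8]. Elementwise product with the kernel and sum: 10·-1 + 2·1.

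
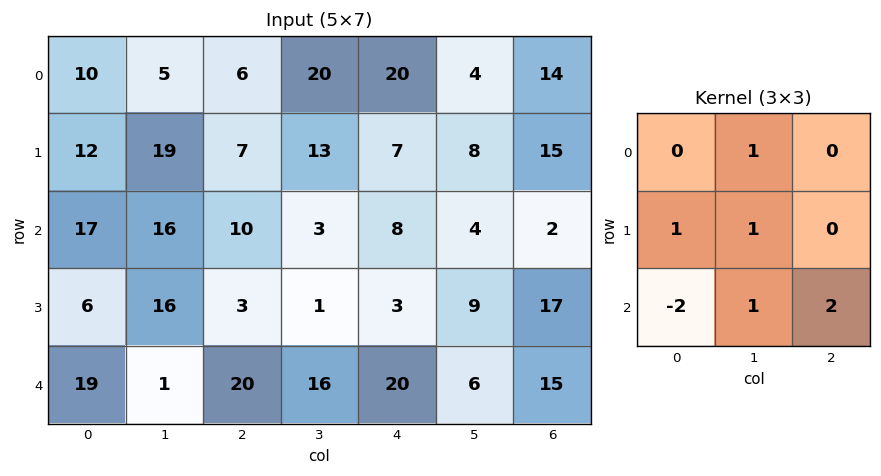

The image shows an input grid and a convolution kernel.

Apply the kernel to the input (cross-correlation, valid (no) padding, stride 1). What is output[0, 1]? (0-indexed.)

16

The receptive field on the input at this output position is [5 6 20 / 19 7 13 / 16 10 3]. Elementwise product with the kernel and sum: 6·1 + 19·1 + 7·1 + 16·-2 + 10·1 + 3·2.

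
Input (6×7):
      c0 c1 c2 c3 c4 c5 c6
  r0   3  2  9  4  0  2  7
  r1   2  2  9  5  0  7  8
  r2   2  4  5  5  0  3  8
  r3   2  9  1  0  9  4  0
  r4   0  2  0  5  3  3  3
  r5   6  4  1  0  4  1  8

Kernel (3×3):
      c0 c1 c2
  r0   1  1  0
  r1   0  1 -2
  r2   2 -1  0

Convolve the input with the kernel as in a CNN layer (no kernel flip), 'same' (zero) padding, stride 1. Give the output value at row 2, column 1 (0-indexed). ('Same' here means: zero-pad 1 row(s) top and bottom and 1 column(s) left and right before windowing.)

-7

The receptive field on the zero-padded input at this output position is [2 2 9 / 2 4 5 / 2 9 1]. Elementwise product with the kernel and sum: 2·1 + 2·1 + 4·1 + 5·-2 + 2·2 + 9·-1.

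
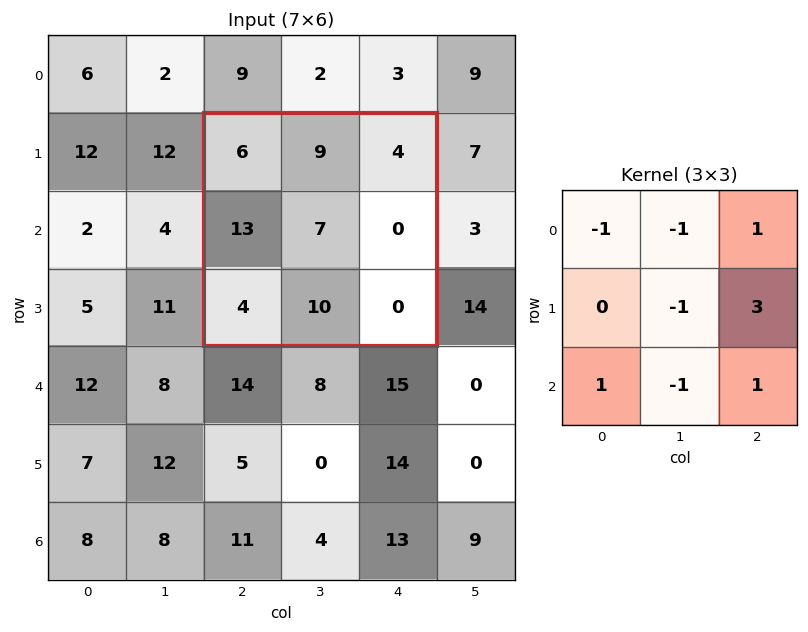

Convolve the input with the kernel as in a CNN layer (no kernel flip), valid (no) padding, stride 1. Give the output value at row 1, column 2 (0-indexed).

The receptive field on the input at this output position is [6 9 4 / 13 7 0 / 4 10 0]. Elementwise product with the kernel and sum: 6·-1 + 9·-1 + 4·1 + 7·-1 + 0·3 + 4·1 + 10·-1 + 0·1.

-24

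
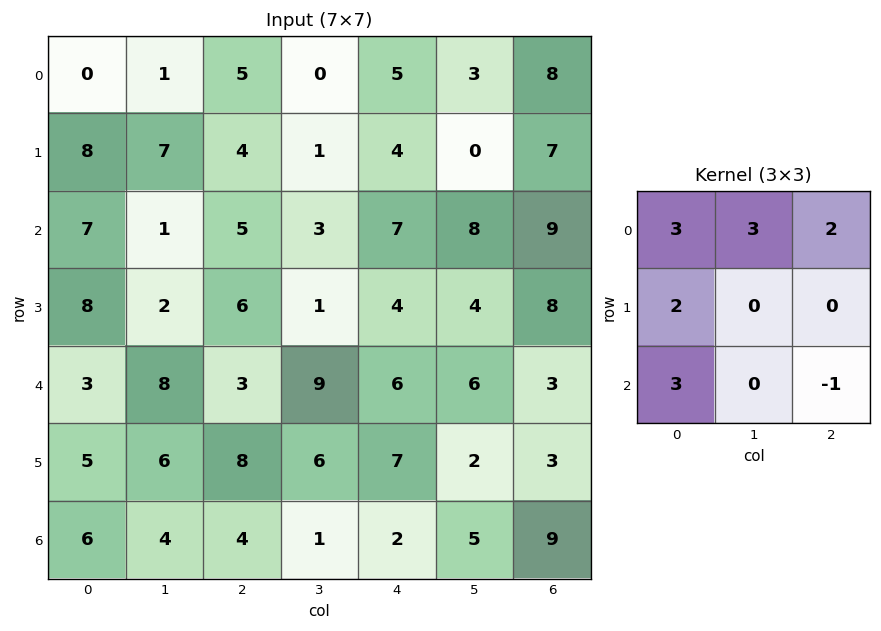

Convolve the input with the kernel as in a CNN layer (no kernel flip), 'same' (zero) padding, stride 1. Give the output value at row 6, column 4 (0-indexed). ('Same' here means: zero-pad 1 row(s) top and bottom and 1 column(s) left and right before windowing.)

The receptive field on the zero-padded input at this output position is [6 7 2 / 1 2 5 / 0 0 0]. Elementwise product with the kernel and sum: 6·3 + 7·3 + 2·2 + 1·2 + 0·3 + 0·-1.

45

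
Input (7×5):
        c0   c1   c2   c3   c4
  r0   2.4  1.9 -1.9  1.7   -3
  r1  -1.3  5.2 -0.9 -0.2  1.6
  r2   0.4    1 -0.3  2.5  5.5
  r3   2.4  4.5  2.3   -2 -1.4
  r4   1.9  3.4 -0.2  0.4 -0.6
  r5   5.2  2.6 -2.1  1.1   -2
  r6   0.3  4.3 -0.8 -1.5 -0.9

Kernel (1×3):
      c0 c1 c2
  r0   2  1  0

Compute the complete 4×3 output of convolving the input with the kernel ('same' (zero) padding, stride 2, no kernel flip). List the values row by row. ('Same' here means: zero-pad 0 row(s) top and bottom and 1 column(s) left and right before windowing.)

Output[0,0]: The receptive field on the zero-padded input at this output position is [0 2.4 1.9]. Elementwise product with the kernel and sum: 0·2 + 2.4·1.

2.4 1.9 0.4
0.4 1.7 10.5
1.9 6.6 0.2
0.3 7.8 -3.9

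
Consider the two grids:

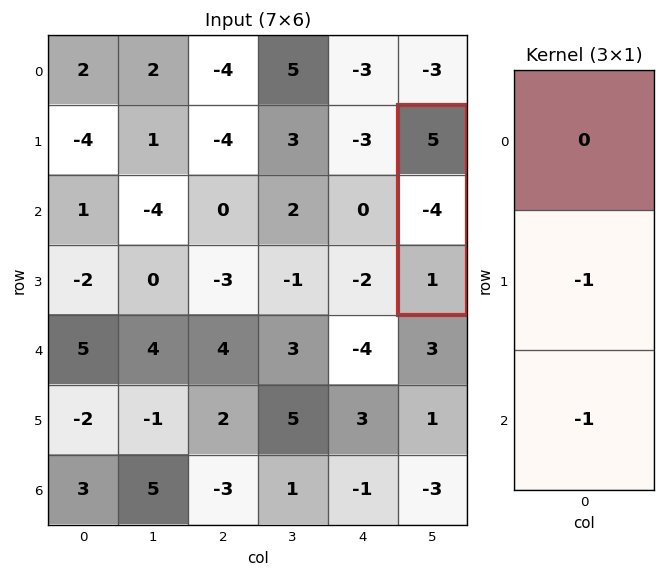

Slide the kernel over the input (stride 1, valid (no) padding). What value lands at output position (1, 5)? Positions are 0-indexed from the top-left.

3

The receptive field on the input at this output position is [5 / -4 / 1]. Elementwise product with the kernel and sum: -4·-1 + 1·-1.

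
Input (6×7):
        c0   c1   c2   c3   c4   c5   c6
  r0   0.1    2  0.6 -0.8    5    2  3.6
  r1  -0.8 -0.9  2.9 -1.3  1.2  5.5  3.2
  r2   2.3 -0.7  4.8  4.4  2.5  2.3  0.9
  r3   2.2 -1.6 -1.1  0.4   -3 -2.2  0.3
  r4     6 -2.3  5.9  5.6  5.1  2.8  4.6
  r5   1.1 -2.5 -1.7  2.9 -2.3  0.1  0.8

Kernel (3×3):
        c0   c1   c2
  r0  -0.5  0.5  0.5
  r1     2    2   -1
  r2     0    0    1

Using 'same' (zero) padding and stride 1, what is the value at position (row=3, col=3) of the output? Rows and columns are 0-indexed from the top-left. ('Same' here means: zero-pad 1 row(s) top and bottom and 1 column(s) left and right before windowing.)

The receptive field on the zero-padded input at this output position is [4.8 4.4 2.5 / -1.1 0.4 -3 / 5.9 5.6 5.1]. Elementwise product with the kernel and sum: 4.8·-0.5 + 4.4·0.5 + 2.5·0.5 + -1.1·2 + 0.4·2 + -3·-1 + 5.1·1.

7.75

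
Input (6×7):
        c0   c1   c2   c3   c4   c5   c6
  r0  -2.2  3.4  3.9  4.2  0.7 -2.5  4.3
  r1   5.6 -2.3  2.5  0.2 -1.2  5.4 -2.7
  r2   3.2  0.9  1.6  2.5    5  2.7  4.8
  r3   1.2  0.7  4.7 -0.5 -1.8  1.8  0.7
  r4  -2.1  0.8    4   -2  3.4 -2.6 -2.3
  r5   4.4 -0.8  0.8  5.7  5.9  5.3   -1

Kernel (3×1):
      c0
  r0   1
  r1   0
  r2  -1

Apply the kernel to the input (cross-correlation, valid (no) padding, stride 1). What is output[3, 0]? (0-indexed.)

-3.2

The receptive field on the input at this output position is [1.2 / -2.1 / 4.4]. Elementwise product with the kernel and sum: 1.2·1 + 4.4·-1.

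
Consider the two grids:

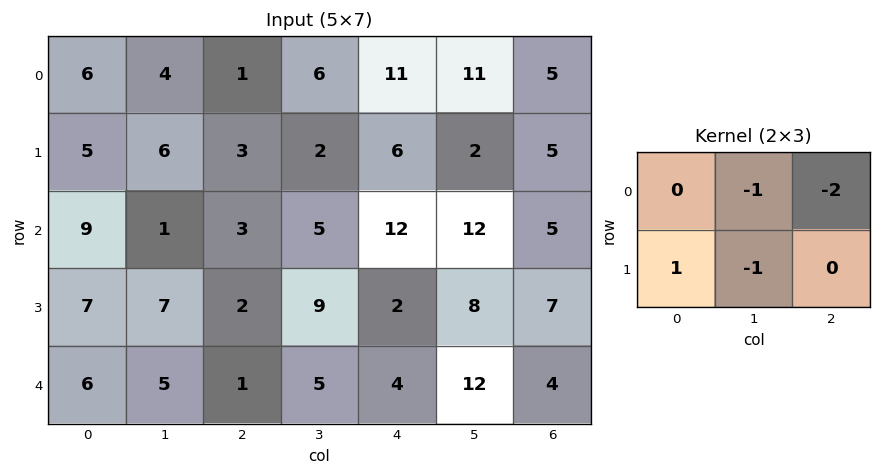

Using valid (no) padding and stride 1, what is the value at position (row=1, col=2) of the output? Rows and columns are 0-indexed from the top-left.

-16

The receptive field on the input at this output position is [3 2 6 / 3 5 12]. Elementwise product with the kernel and sum: 2·-1 + 6·-2 + 3·1 + 5·-1.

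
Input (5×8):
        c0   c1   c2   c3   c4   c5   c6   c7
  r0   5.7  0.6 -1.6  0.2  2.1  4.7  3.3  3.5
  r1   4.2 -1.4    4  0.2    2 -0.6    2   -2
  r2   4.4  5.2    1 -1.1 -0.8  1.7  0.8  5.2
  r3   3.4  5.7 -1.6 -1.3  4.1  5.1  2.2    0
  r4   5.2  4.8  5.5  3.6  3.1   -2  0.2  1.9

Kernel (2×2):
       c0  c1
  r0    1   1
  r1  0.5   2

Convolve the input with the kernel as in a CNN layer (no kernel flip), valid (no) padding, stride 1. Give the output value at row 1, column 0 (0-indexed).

The receptive field on the input at this output position is [4.2 -1.4 / 4.4 5.2]. Elementwise product with the kernel and sum: 4.2·1 + -1.4·1 + 4.4·0.5 + 5.2·2.

15.4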